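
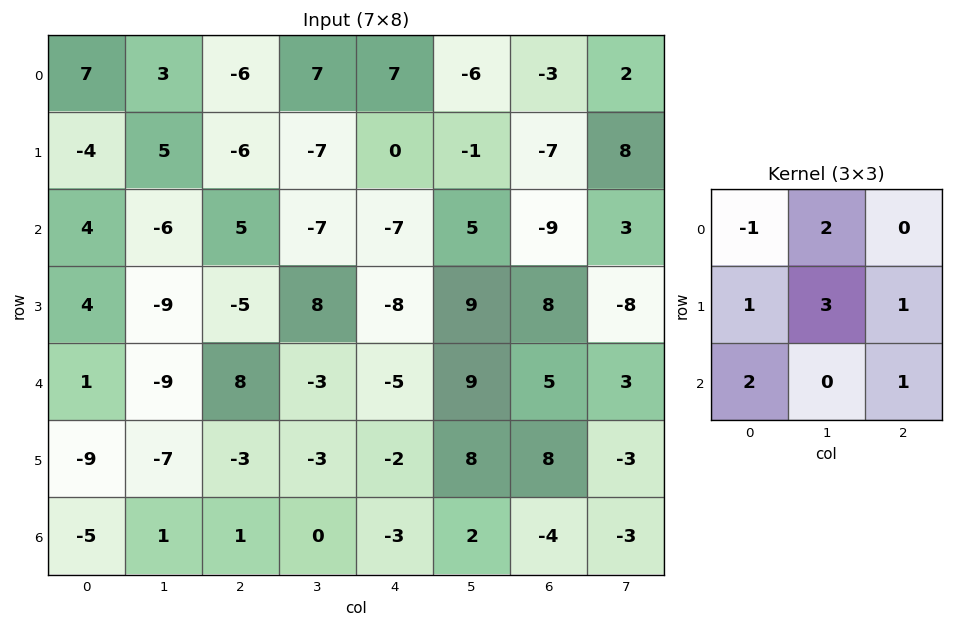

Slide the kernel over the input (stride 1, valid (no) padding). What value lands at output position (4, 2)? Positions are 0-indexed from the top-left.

-29

The receptive field on the input at this output position is [8 -3 -5 / -3 -3 -2 / 1 0 -3]. Elementwise product with the kernel and sum: 8·-1 + -3·2 + -3·1 + -3·3 + -2·1 + 1·2 + -3·1.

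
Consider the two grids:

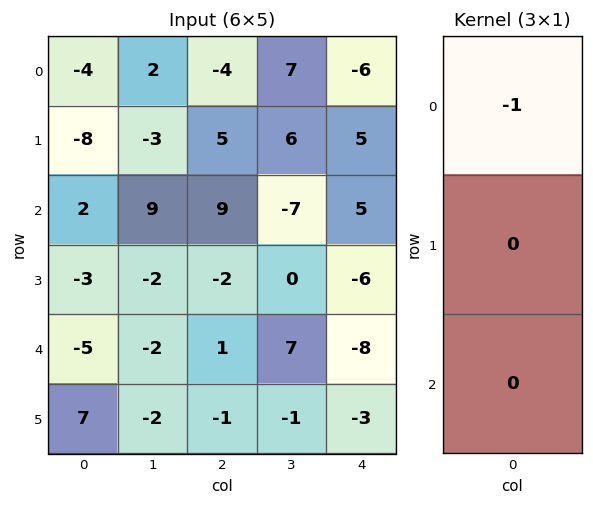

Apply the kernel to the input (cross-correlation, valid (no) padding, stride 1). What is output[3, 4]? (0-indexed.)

6

The receptive field on the input at this output position is [-6 / -8 / -3]. Elementwise product with the kernel and sum: -6·-1.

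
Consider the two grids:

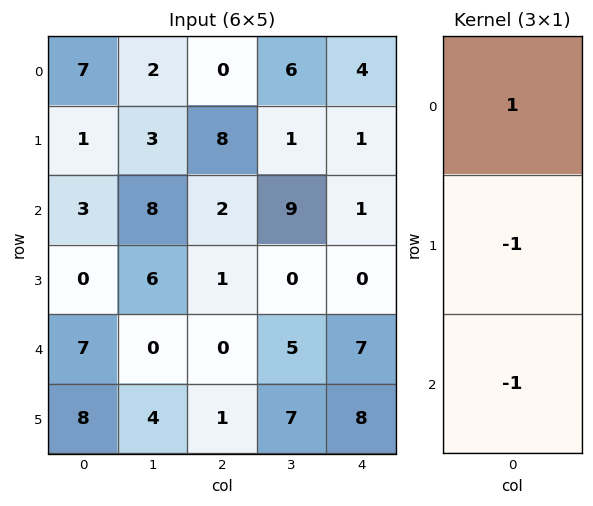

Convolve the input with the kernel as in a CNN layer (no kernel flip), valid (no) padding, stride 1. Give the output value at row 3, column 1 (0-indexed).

2

The receptive field on the input at this output position is [6 / 0 / 4]. Elementwise product with the kernel and sum: 6·1 + 0·-1 + 4·-1.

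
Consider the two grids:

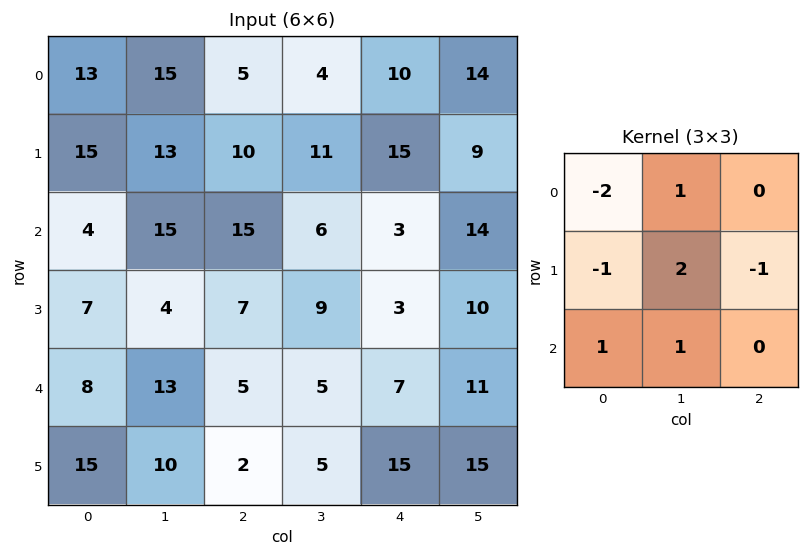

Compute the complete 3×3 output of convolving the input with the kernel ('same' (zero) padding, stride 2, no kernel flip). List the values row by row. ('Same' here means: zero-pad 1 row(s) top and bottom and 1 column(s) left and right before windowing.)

26 14 28
15 4 -9
25 3 3

Output[0,0]: The receptive field on the zero-padded input at this output position is [0 0 0 / 0 13 15 / 0 15 13]. Elementwise product with the kernel and sum: 0·-2 + 0·1 + 0·-1 + 13·2 + 15·-1 + 0·1 + 15·1.
Output[0,1]: The receptive field on the zero-padded input at this output position is [0 0 0 / 15 5 4 / 13 10 11]. Elementwise product with the kernel and sum: 0·-2 + 0·1 + 15·-1 + 5·2 + 4·-1 + 13·1 + 10·1.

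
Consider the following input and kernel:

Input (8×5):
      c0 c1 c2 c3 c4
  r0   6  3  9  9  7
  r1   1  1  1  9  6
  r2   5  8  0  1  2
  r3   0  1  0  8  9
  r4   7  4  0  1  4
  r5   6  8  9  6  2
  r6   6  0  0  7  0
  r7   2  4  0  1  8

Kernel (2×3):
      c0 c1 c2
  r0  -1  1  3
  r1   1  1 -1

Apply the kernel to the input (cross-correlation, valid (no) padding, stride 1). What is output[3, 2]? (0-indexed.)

The receptive field on the input at this output position is [0 8 9 / 0 1 4]. Elementwise product with the kernel and sum: 0·-1 + 8·1 + 9·3 + 0·1 + 1·1 + 4·-1.

32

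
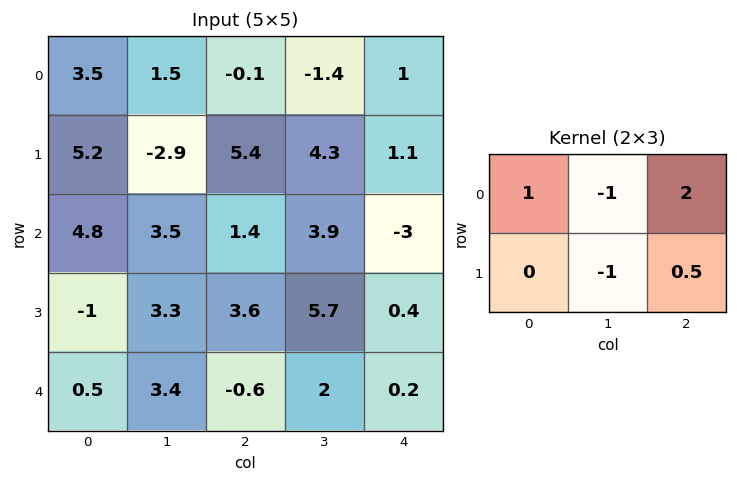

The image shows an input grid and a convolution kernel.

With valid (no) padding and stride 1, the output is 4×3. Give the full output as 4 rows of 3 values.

Output[0,0]: The receptive field on the input at this output position is [3.5 1.5 -0.1 / 5.2 -2.9 5.4]. Elementwise product with the kernel and sum: 3.5·1 + 1.5·-1 + -0.1·2 + -2.9·-1 + 5.4·0.5.
Output[0,1]: The receptive field on the input at this output position is [1.5 -0.1 -1.4 / -2.9 5.4 4.3]. Elementwise product with the kernel and sum: 1.5·1 + -0.1·-1 + -1.4·2 + 5.4·-1 + 4.3·0.5.

7.4 -4.45 -0.45
16.1 0.85 -2.1
2.6 9.15 -14
-0.8 12.7 -3.2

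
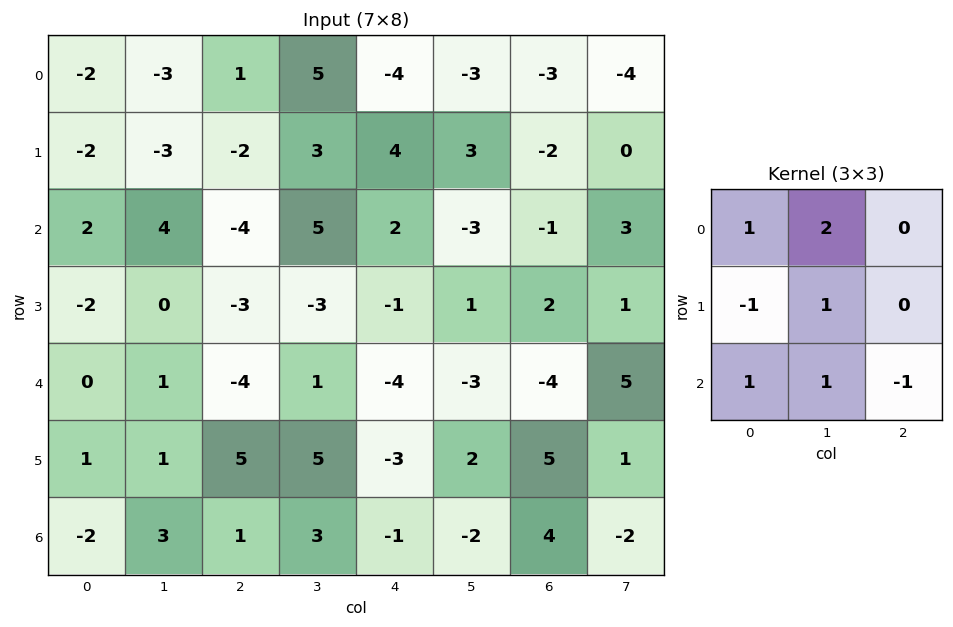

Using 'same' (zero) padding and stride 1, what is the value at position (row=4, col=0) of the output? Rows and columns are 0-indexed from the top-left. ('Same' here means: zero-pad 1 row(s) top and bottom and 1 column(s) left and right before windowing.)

-4

The receptive field on the zero-padded input at this output position is [0 -2 0 / 0 0 1 / 0 1 1]. Elementwise product with the kernel and sum: 0·1 + -2·2 + 0·-1 + 0·1 + 0·1 + 1·1 + 1·-1.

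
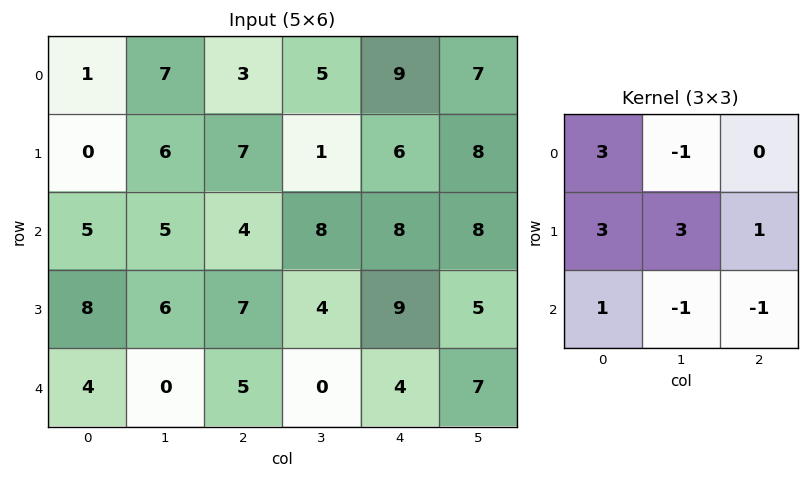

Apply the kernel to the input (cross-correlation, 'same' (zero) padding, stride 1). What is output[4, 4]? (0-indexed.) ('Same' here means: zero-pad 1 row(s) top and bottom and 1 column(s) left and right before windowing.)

22

The receptive field on the zero-padded input at this output position is [4 9 5 / 0 4 7 / 0 0 0]. Elementwise product with the kernel and sum: 4·3 + 9·-1 + 0·3 + 4·3 + 7·1 + 0·1 + 0·-1 + 0·-1.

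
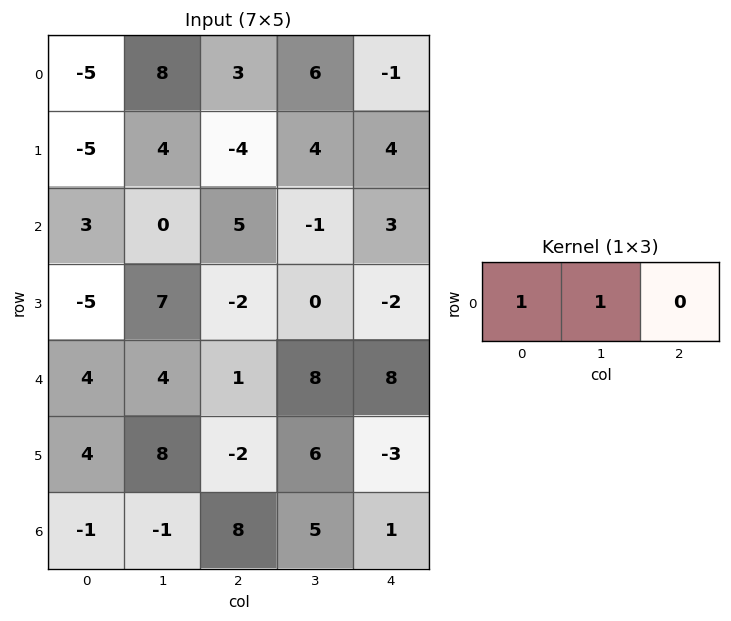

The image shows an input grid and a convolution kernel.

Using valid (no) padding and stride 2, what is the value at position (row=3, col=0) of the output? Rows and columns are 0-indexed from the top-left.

-2

The receptive field on the input at this output position is [-1 -1 8]. Elementwise product with the kernel and sum: -1·1 + -1·1.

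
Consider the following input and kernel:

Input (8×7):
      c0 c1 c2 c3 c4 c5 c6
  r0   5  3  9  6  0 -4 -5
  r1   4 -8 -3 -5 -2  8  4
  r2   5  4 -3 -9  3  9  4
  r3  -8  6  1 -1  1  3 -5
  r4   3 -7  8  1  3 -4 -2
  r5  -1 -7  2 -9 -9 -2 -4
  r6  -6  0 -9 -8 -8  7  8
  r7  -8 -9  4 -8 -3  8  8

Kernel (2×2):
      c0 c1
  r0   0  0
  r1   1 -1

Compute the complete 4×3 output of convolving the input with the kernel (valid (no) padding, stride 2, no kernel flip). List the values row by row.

12 2 -10
-14 2 -2
6 11 -7
1 12 -11

Output[0,0]: The receptive field on the input at this output position is [5 3 / 4 -8]. Elementwise product with the kernel and sum: 4·1 + -8·-1.
Output[0,1]: The receptive field on the input at this output position is [9 6 / -3 -5]. Elementwise product with the kernel and sum: -3·1 + -5·-1.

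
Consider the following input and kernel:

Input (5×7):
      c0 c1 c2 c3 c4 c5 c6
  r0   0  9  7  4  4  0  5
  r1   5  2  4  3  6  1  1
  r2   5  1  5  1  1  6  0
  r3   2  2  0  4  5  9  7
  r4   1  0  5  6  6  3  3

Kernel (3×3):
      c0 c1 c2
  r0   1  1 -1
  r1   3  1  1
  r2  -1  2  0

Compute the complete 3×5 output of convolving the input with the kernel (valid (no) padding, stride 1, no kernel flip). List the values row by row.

20 34 25 25 30
26 10 26 24 28
8 25 21 28 38

Output[0,0]: The receptive field on the input at this output position is [0 9 7 / 5 2 4 / 5 1 5]. Elementwise product with the kernel and sum: 0·1 + 9·1 + 7·-1 + 5·3 + 2·1 + 4·1 + 5·-1 + 1·2.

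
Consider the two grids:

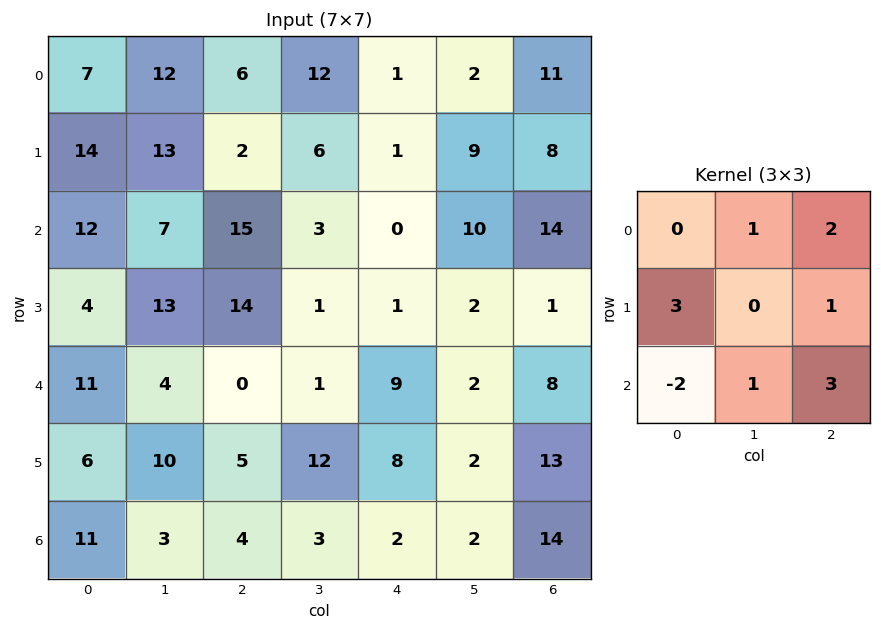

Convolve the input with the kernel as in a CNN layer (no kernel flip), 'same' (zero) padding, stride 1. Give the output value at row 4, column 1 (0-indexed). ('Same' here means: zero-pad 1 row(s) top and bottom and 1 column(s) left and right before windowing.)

The receptive field on the zero-padded input at this output position is [4 13 14 / 11 4 0 / 6 10 5]. Elementwise product with the kernel and sum: 13·1 + 14·2 + 11·3 + 0·1 + 6·-2 + 10·1 + 5·3.

87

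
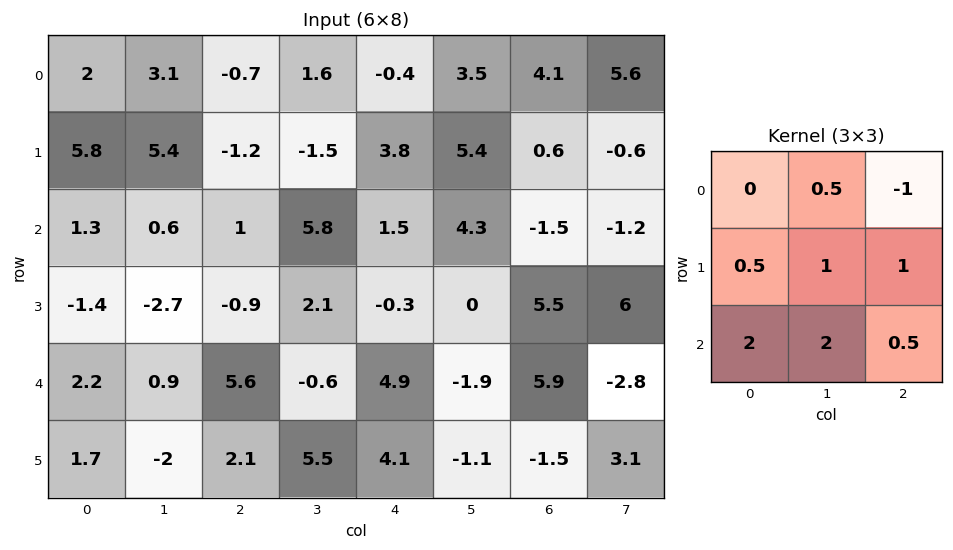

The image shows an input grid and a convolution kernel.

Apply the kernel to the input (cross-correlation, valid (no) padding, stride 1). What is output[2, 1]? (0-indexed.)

7.25

The receptive field on the input at this output position is [0.6 1 5.8 / -2.7 -0.9 2.1 / 0.9 5.6 -0.6]. Elementwise product with the kernel and sum: 1·0.5 + 5.8·-1 + -2.7·0.5 + -0.9·1 + 2.1·1 + 0.9·2 + 5.6·2 + -0.6·0.5.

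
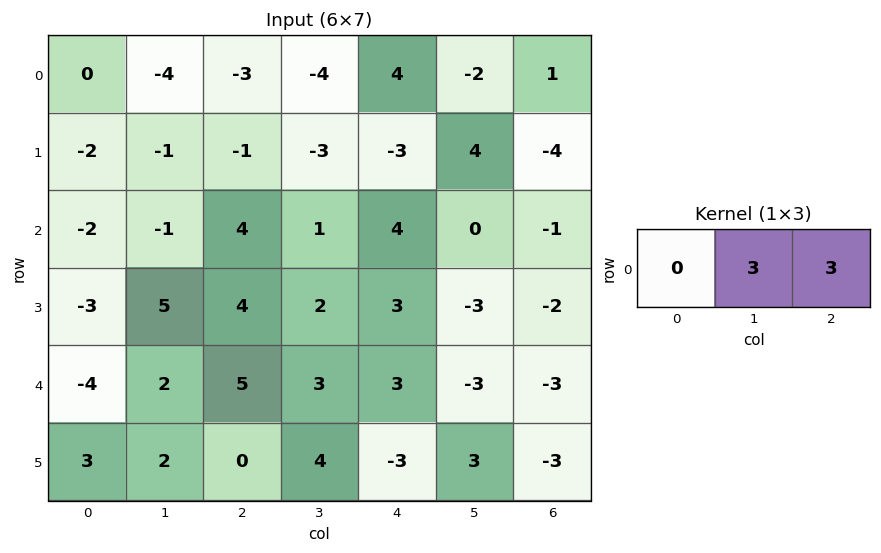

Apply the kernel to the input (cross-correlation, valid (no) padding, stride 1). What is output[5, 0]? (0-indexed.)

6

The receptive field on the input at this output position is [3 2 0]. Elementwise product with the kernel and sum: 2·3 + 0·3.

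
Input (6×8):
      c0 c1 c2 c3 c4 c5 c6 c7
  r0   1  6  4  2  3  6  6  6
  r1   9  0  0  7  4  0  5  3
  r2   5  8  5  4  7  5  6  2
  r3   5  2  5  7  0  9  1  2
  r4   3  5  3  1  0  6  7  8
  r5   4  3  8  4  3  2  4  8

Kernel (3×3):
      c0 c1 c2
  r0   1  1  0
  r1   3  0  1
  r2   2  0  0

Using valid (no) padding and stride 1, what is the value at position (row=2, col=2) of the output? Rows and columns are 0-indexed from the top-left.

30

The receptive field on the input at this output position is [5 4 7 / 5 7 0 / 3 1 0]. Elementwise product with the kernel and sum: 5·1 + 4·1 + 5·3 + 0·1 + 3·2.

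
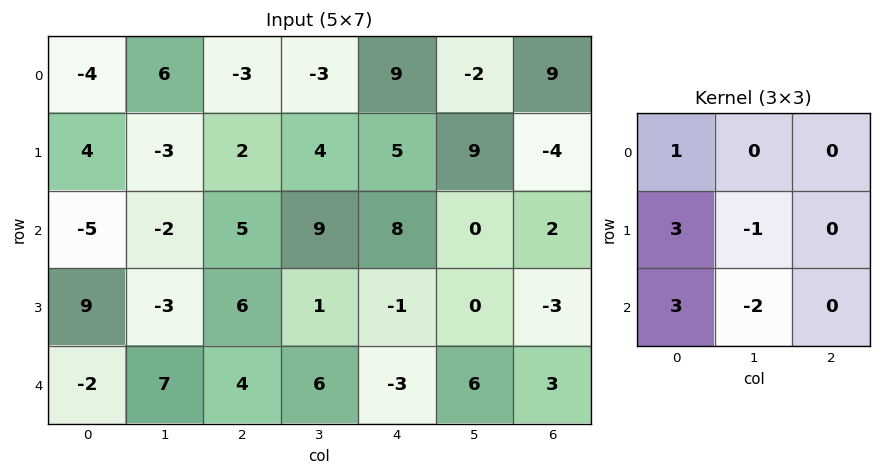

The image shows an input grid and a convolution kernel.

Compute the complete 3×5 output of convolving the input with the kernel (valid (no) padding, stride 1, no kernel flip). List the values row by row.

Output[0,0]: The receptive field on the input at this output position is [-4 6 -3 / 4 -3 2 / -5 -2 5]. Elementwise product with the kernel and sum: -4·1 + 4·3 + -3·-1 + -5·3 + -2·-2.

0 -21 -4 15 39
24 -35 24 28 26
5 -4 22 37 -16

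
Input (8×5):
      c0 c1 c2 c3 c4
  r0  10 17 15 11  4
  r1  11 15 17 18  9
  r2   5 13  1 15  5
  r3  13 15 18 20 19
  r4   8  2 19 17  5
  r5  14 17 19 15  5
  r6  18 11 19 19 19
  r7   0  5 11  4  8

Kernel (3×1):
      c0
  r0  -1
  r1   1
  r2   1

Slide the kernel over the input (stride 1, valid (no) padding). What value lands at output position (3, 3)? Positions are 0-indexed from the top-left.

12

The receptive field on the input at this output position is [20 / 17 / 15]. Elementwise product with the kernel and sum: 20·-1 + 17·1 + 15·1.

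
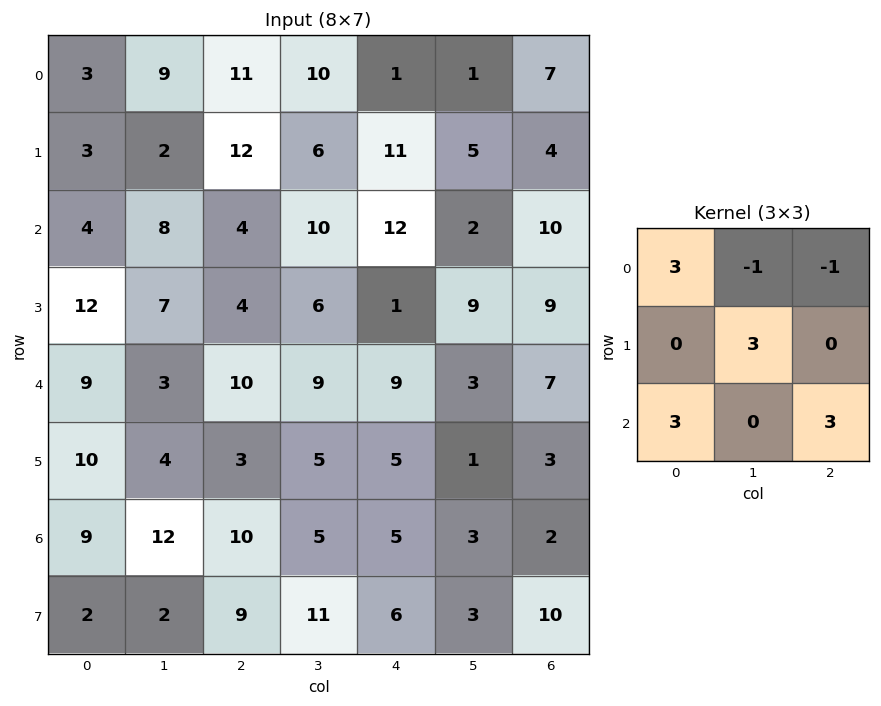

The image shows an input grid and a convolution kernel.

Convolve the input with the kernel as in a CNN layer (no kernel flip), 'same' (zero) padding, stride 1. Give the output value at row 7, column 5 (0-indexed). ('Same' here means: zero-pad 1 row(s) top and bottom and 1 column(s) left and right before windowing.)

19

The receptive field on the zero-padded input at this output position is [5 3 2 / 6 3 10 / 0 0 0]. Elementwise product with the kernel and sum: 5·3 + 3·-1 + 2·-1 + 3·3 + 0·3 + 0·3.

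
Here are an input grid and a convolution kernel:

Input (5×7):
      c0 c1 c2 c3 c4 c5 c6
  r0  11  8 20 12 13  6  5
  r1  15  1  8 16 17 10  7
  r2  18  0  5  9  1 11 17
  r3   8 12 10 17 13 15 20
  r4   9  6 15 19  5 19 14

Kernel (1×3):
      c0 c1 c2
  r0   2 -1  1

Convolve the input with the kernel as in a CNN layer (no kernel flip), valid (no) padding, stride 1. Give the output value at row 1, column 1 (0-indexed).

The receptive field on the input at this output position is [1 8 16]. Elementwise product with the kernel and sum: 1·2 + 8·-1 + 16·1.

10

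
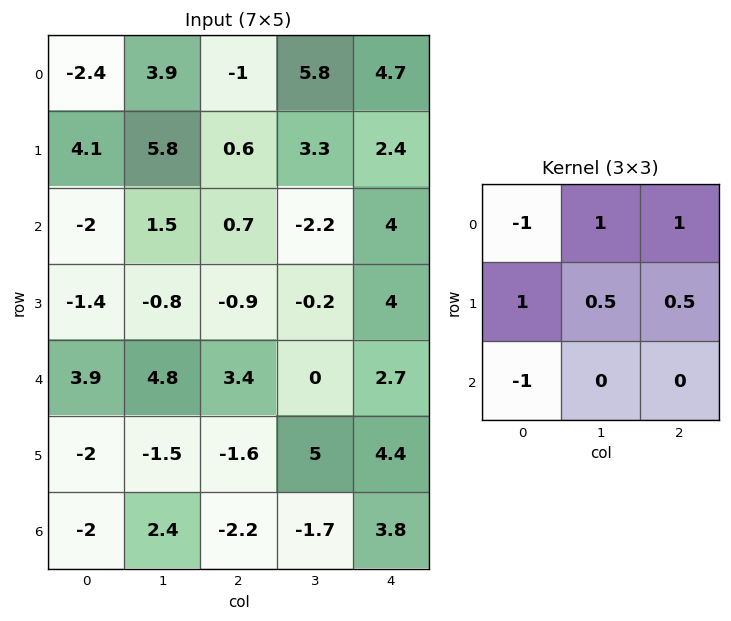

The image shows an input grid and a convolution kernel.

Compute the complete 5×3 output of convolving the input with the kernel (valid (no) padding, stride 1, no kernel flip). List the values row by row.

Output[0,0]: The receptive field on the input at this output position is [-2.4 3.9 -1 / 4.1 5.8 0.6 / -2 1.5 0.7]. Elementwise product with the kernel and sum: -2.4·-1 + 3.9·1 + -1·1 + 4.1·1 + 5.8·0.5 + 0.6·0.5 + -2·-1.
Output[0,1]: The receptive field on the input at this output position is [3.9 -1 5.8 / 5.8 0.6 3.3 / 1.5 0.7 -2.2]. Elementwise product with the kernel and sum: 3.9·-1 + -1·1 + 5.8·1 + 5.8·1 + 0.6·0.5 + 3.3·0.5 + 1.5·-1.

14.6 7.15 14.25
2.8 -0.35 7.6
-1.95 -9.15 -1.3
9.7 7.7 11.05
2.75 -3.6 4.6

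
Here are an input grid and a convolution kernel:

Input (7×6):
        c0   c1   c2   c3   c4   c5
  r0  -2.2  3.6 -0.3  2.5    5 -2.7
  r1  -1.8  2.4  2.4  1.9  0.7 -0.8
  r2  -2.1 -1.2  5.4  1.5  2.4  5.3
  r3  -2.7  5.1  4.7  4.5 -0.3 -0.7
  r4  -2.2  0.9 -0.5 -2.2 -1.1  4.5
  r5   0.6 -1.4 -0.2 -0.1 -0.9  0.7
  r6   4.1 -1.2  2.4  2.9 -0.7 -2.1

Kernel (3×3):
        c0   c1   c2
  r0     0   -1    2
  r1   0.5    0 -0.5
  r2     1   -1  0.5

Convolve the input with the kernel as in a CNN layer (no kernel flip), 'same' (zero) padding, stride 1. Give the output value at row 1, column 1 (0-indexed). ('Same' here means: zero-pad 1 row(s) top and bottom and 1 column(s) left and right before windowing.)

-4.5

The receptive field on the zero-padded input at this output position is [-2.2 3.6 -0.3 / -1.8 2.4 2.4 / -2.1 -1.2 5.4]. Elementwise product with the kernel and sum: 3.6·-1 + -0.3·2 + -1.8·0.5 + 2.4·-0.5 + -2.1·1 + -1.2·-1 + 5.4·0.5.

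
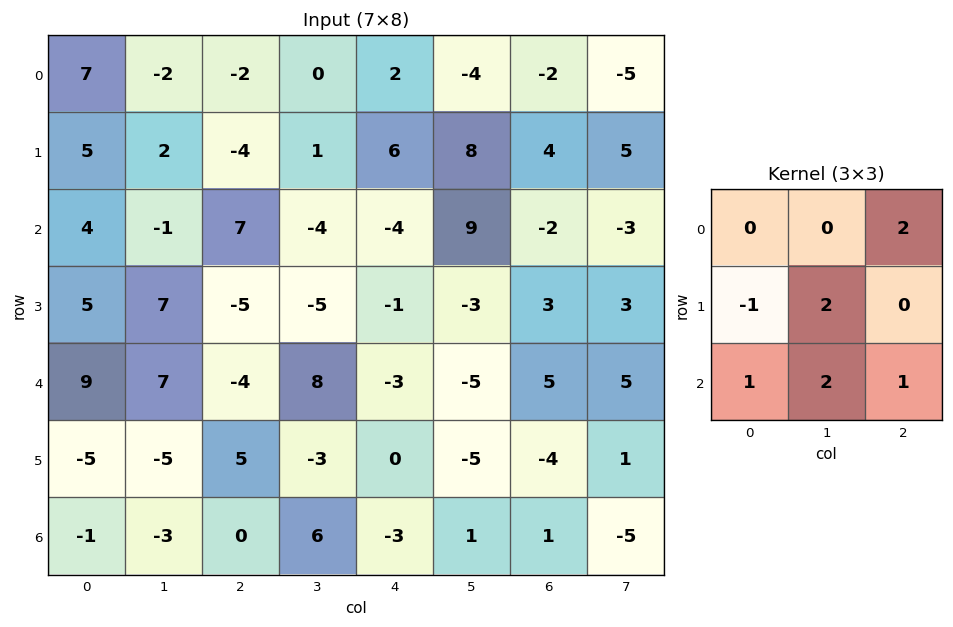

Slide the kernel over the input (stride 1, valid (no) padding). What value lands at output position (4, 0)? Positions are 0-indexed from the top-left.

-20

The receptive field on the input at this output position is [9 7 -4 / -5 -5 5 / -1 -3 0]. Elementwise product with the kernel and sum: -4·2 + -5·-1 + -5·2 + -1·1 + -3·2 + 0·1.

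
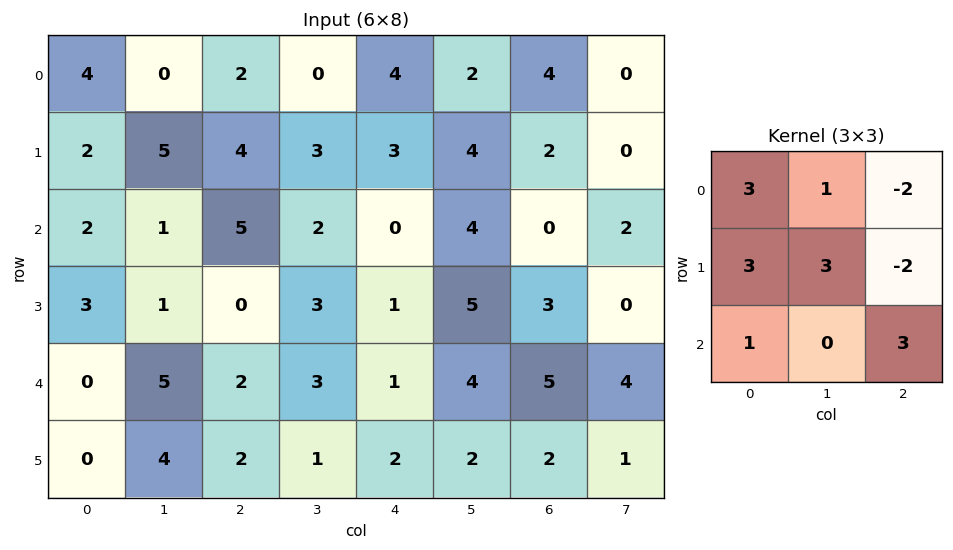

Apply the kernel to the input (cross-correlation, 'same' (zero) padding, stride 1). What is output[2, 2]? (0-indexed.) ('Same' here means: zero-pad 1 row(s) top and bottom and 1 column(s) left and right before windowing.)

37

The receptive field on the zero-padded input at this output position is [5 4 3 / 1 5 2 / 1 0 3]. Elementwise product with the kernel and sum: 5·3 + 4·1 + 3·-2 + 1·3 + 5·3 + 2·-2 + 1·1 + 3·3.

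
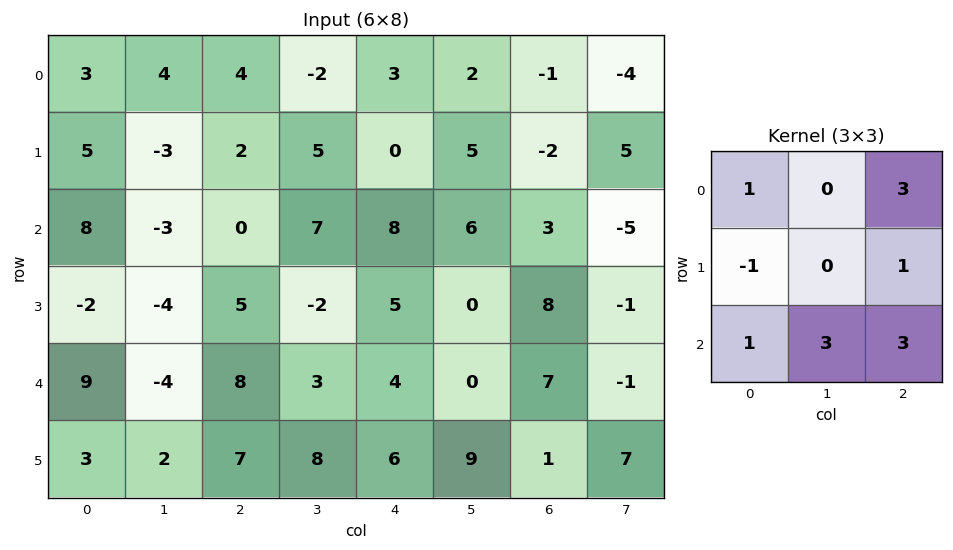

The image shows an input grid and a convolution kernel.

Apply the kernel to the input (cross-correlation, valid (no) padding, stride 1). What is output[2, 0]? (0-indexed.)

36

The receptive field on the input at this output position is [8 -3 0 / -2 -4 5 / 9 -4 8]. Elementwise product with the kernel and sum: 8·1 + 0·3 + -2·-1 + 5·1 + 9·1 + -4·3 + 8·3.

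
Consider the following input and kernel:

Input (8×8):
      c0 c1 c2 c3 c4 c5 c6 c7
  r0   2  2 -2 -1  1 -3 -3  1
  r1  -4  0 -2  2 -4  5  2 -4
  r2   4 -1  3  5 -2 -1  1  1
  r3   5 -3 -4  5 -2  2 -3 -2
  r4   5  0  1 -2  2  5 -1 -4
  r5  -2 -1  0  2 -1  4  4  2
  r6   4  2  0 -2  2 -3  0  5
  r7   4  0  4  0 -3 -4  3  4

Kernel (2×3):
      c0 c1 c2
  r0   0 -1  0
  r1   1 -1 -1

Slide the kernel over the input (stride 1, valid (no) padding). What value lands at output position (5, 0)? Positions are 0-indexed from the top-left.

The receptive field on the input at this output position is [-2 -1 0 / 4 2 0]. Elementwise product with the kernel and sum: -1·-1 + 4·1 + 2·-1 + 0·-1.

3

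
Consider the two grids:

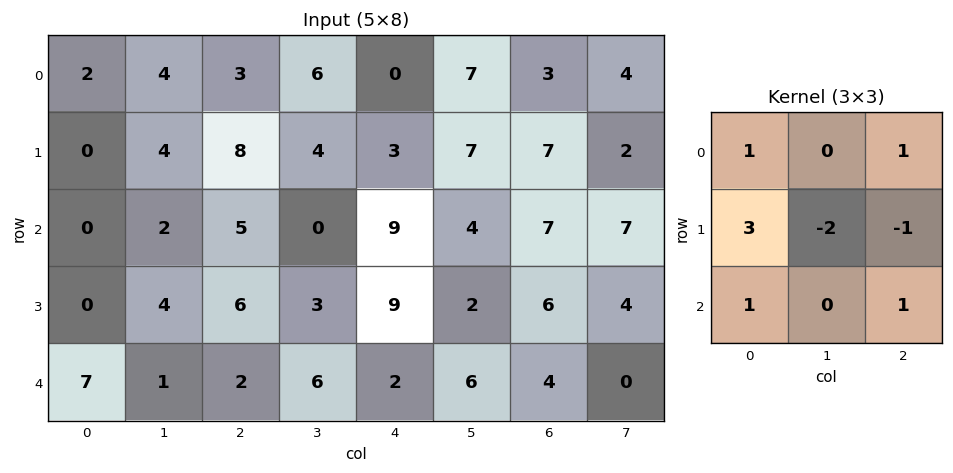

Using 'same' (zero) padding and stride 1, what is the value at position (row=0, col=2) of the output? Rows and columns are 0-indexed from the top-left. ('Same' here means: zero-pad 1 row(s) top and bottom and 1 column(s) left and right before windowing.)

The receptive field on the zero-padded input at this output position is [0 0 0 / 4 3 6 / 4 8 4]. Elementwise product with the kernel and sum: 0·1 + 0·1 + 4·3 + 3·-2 + 6·-1 + 4·1 + 4·1.

8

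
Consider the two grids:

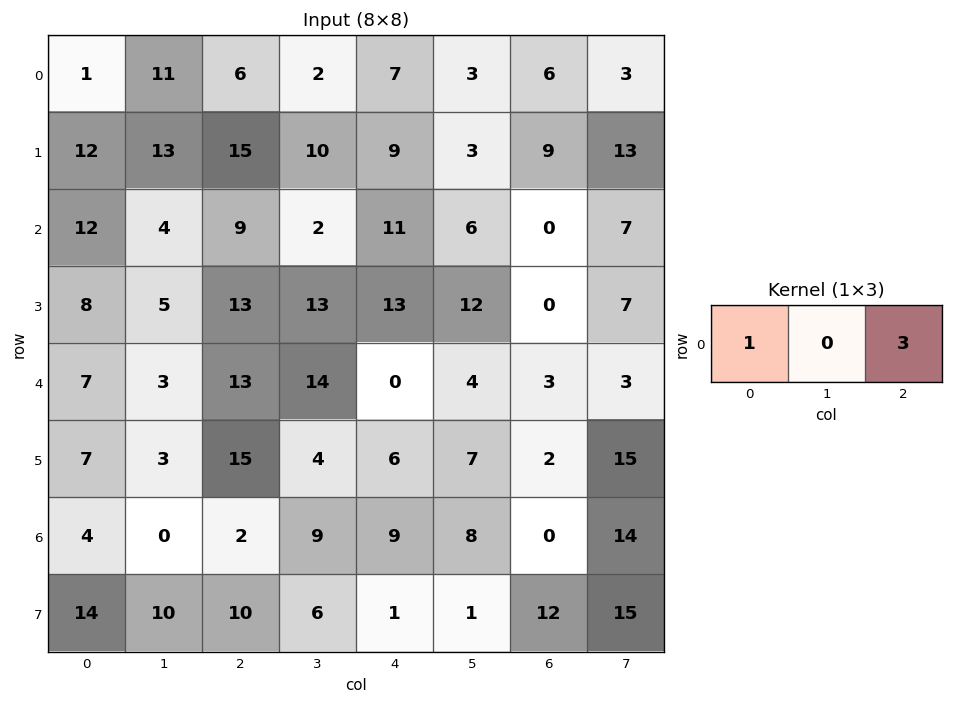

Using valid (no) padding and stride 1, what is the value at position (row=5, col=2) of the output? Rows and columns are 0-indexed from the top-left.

33

The receptive field on the input at this output position is [15 4 6]. Elementwise product with the kernel and sum: 15·1 + 6·3.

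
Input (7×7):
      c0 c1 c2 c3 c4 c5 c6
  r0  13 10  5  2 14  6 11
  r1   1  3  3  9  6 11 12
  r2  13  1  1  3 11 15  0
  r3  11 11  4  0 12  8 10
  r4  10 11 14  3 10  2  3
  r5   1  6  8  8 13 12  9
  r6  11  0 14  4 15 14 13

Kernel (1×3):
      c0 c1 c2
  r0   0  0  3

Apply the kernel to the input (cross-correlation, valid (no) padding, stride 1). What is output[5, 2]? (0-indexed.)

39

The receptive field on the input at this output position is [8 8 13]. Elementwise product with the kernel and sum: 13·3.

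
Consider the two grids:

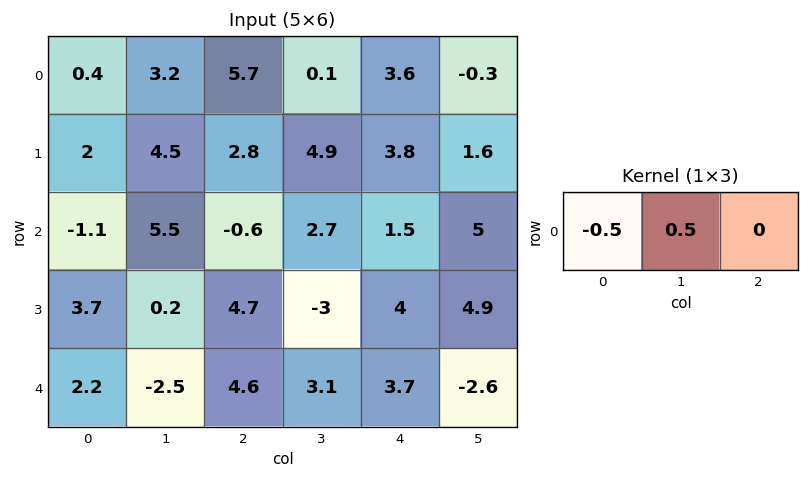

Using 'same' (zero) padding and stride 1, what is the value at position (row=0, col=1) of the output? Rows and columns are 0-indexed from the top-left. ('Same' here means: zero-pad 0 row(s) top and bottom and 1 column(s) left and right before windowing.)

The receptive field on the zero-padded input at this output position is [0.4 3.2 5.7]. Elementwise product with the kernel and sum: 0.4·-0.5 + 3.2·0.5.

1.4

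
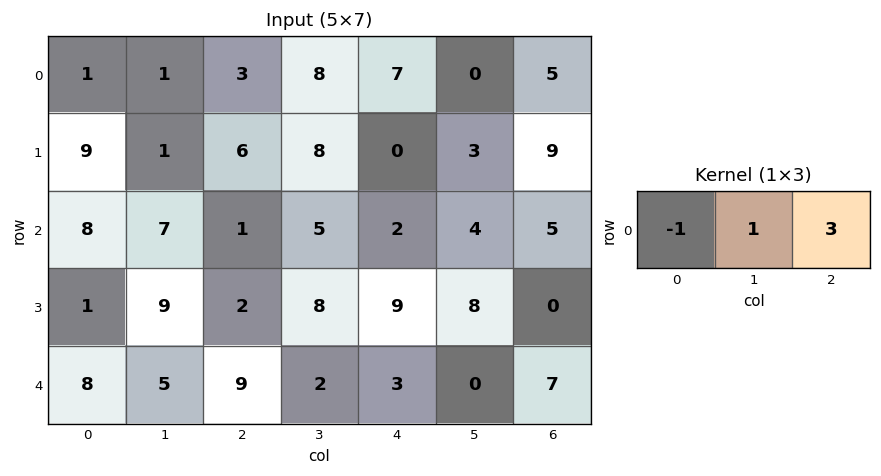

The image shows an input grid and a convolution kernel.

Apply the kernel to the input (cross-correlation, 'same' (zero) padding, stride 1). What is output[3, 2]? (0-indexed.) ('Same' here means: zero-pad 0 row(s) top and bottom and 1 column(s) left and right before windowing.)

The receptive field on the zero-padded input at this output position is [9 2 8]. Elementwise product with the kernel and sum: 9·-1 + 2·1 + 8·3.

17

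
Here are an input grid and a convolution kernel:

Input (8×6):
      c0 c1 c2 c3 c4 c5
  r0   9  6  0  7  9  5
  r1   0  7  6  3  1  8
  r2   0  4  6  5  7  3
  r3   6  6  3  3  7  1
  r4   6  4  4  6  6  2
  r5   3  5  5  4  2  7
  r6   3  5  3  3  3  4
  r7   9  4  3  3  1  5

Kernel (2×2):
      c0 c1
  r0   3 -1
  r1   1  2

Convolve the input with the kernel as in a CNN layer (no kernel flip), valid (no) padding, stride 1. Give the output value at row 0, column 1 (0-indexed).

The receptive field on the input at this output position is [6 0 / 7 6]. Elementwise product with the kernel and sum: 6·3 + 0·-1 + 7·1 + 6·2.

37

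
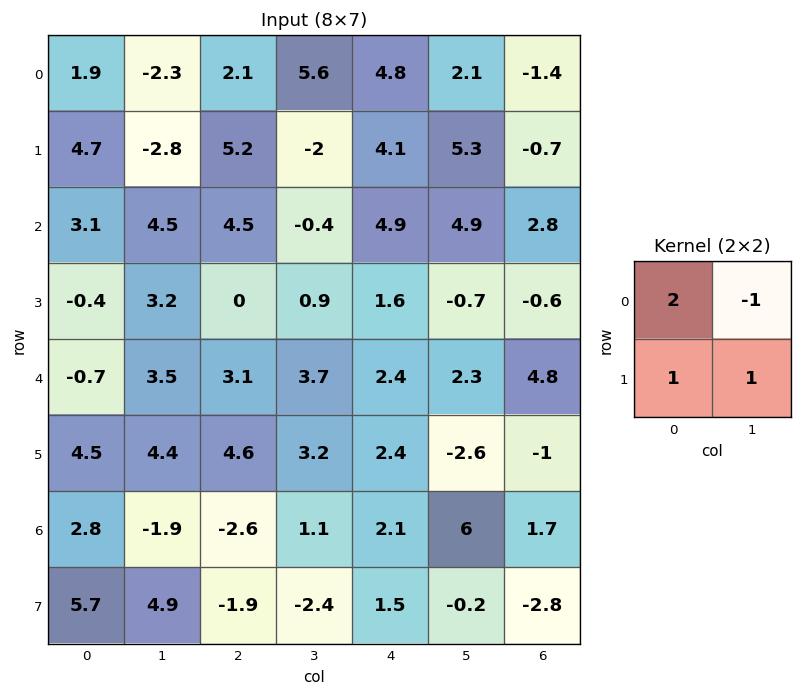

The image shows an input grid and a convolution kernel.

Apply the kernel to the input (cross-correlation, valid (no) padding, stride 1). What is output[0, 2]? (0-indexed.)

1.8

The receptive field on the input at this output position is [2.1 5.6 / 5.2 -2]. Elementwise product with the kernel and sum: 2.1·2 + 5.6·-1 + 5.2·1 + -2·1.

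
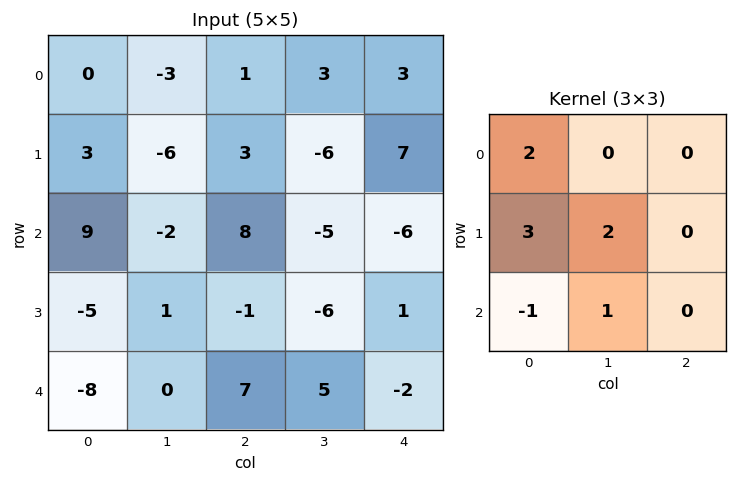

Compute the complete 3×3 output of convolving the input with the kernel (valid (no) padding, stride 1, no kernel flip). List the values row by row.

Output[0,0]: The receptive field on the input at this output position is [0 -3 1 / 3 -6 3 / 9 -2 8]. Elementwise product with the kernel and sum: 0·2 + 3·3 + -6·2 + 9·-1 + -2·1.
Output[0,1]: The receptive field on the input at this output position is [-3 1 3 / -6 3 -6 / -2 8 -5]. Elementwise product with the kernel and sum: -3·2 + -6·3 + 3·2 + -2·-1 + 8·1.

-14 -8 -14
35 -4 15
13 4 -1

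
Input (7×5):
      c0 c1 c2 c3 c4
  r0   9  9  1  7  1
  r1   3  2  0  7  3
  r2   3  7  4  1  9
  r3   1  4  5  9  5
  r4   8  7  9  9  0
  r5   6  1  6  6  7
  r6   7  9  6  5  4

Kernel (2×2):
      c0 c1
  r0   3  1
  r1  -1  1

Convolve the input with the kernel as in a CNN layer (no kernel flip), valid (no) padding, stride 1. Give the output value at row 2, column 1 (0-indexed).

26

The receptive field on the input at this output position is [7 4 / 4 5]. Elementwise product with the kernel and sum: 7·3 + 4·1 + 4·-1 + 5·1.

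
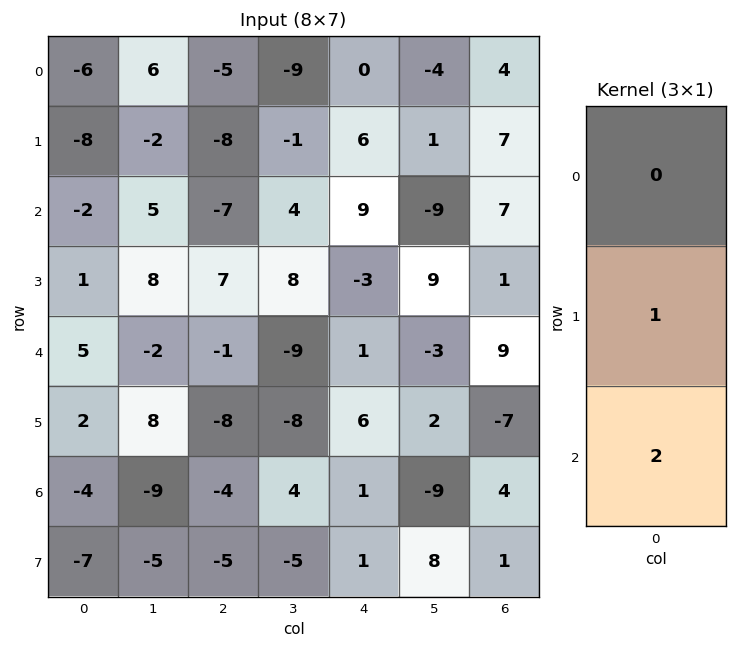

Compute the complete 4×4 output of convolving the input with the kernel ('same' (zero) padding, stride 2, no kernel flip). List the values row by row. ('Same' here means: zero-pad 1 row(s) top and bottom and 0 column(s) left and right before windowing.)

Output[0,0]: The receptive field on the zero-padded input at this output position is [0 / -6 / -8]. Elementwise product with the kernel and sum: -6·1 + -8·2.
Output[0,1]: The receptive field on the zero-padded input at this output position is [0 / -5 / -8]. Elementwise product with the kernel and sum: -5·1 + -8·2.

-22 -21 12 18
0 7 3 9
9 -17 13 -5
-18 -14 3 6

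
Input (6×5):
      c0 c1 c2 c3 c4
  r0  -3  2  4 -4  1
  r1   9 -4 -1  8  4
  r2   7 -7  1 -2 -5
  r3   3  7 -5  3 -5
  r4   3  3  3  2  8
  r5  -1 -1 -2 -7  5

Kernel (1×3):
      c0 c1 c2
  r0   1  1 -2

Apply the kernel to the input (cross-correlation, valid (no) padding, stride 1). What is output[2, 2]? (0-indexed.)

The receptive field on the input at this output position is [1 -2 -5]. Elementwise product with the kernel and sum: 1·1 + -2·1 + -5·-2.

9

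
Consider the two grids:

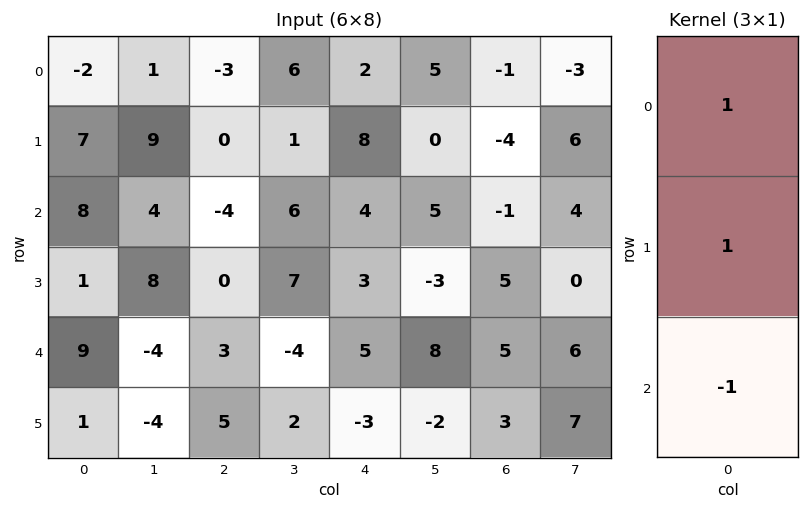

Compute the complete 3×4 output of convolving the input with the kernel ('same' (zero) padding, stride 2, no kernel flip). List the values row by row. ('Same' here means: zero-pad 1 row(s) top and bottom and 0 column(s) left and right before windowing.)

-9 -3 -6 3
14 -4 9 -10
9 -2 11 7

Output[0,0]: The receptive field on the zero-padded input at this output position is [0 / -2 / 7]. Elementwise product with the kernel and sum: 0·1 + -2·1 + 7·-1.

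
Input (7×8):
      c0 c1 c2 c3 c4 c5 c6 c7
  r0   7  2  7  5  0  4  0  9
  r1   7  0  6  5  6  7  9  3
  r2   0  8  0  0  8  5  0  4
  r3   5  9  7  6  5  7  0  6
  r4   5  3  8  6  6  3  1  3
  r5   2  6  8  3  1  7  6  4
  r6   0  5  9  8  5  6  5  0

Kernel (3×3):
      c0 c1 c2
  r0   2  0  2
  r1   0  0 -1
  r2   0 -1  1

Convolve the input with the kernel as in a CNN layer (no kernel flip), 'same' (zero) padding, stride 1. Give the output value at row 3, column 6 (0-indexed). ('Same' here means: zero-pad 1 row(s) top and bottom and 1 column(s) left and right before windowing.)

14

The receptive field on the zero-padded input at this output position is [5 0 4 / 7 0 6 / 3 1 3]. Elementwise product with the kernel and sum: 5·2 + 4·2 + 6·-1 + 1·-1 + 3·1.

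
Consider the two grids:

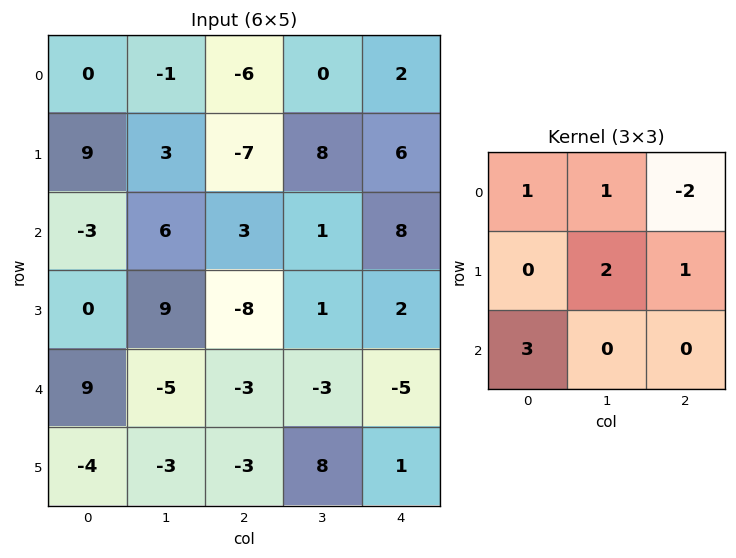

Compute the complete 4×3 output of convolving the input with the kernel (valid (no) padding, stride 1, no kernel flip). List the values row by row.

1 5 21
41 14 -25
34 -23 -17
0 -19 -31

Output[0,0]: The receptive field on the input at this output position is [0 -1 -6 / 9 3 -7 / -3 6 3]. Elementwise product with the kernel and sum: 0·1 + -1·1 + -6·-2 + 3·2 + -7·1 + -3·3.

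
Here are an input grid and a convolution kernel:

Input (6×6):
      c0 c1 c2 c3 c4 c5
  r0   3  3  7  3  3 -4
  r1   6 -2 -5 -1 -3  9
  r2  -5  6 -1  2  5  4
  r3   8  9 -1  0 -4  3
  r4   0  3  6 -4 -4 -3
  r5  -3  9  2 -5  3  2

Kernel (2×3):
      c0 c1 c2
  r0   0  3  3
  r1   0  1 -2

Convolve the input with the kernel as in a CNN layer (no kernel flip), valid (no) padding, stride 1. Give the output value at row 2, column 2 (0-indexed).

29

The receptive field on the input at this output position is [-1 2 5 / -1 0 -4]. Elementwise product with the kernel and sum: 2·3 + 5·3 + 0·1 + -4·-2.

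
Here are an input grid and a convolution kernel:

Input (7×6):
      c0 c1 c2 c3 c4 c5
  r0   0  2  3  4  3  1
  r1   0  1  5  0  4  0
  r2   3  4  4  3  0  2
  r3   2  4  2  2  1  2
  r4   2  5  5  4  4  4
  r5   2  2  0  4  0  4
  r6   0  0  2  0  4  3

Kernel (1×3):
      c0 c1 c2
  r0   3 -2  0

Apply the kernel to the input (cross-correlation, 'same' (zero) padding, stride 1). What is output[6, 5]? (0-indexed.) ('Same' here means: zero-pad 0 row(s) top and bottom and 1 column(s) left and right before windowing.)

The receptive field on the zero-padded input at this output position is [4 3 0]. Elementwise product with the kernel and sum: 4·3 + 3·-2.

6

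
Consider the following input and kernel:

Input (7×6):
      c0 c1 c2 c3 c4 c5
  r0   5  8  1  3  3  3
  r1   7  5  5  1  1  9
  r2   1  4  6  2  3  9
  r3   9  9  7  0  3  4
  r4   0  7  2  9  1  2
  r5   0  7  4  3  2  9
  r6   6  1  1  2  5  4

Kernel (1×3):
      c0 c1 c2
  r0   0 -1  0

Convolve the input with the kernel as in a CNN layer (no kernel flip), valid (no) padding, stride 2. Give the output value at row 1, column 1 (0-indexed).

-2

The receptive field on the input at this output position is [6 2 3]. Elementwise product with the kernel and sum: 2·-1.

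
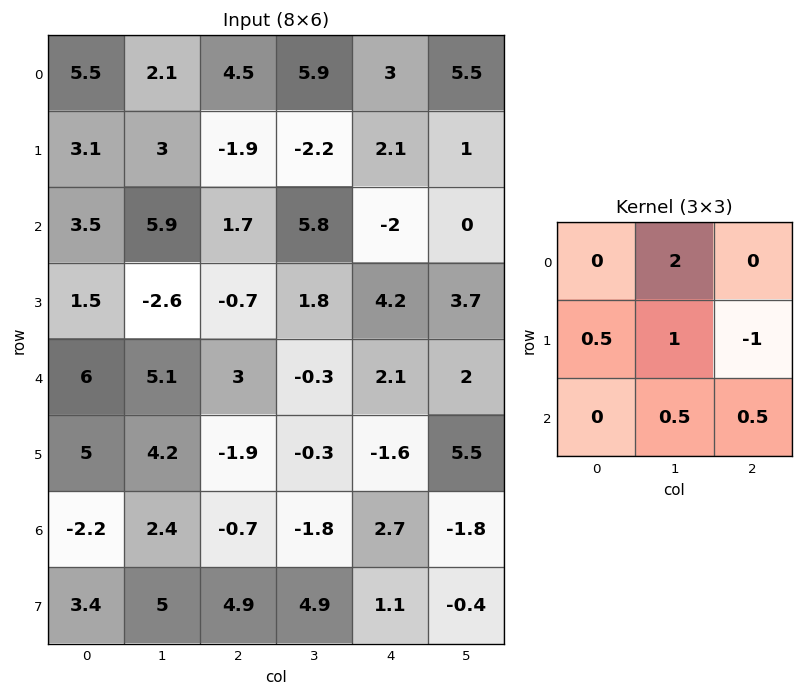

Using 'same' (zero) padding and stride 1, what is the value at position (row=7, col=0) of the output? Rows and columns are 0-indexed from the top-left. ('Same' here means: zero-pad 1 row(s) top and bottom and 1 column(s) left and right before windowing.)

-6

The receptive field on the zero-padded input at this output position is [0 -2.2 2.4 / 0 3.4 5 / 0 0 0]. Elementwise product with the kernel and sum: -2.2·2 + 0·0.5 + 3.4·1 + 5·-1 + 0·0.5 + 0·0.5.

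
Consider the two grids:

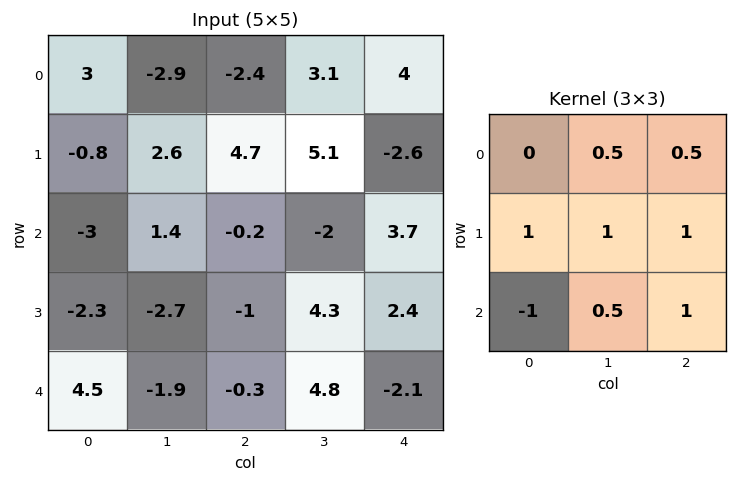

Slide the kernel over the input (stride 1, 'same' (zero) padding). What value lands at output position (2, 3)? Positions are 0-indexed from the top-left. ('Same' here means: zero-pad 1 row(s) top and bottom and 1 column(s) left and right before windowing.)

8.3

The receptive field on the zero-padded input at this output position is [4.7 5.1 -2.6 / -0.2 -2 3.7 / -1 4.3 2.4]. Elementwise product with the kernel and sum: 5.1·0.5 + -2.6·0.5 + -0.2·1 + -2·1 + 3.7·1 + -1·-1 + 4.3·0.5 + 2.4·1.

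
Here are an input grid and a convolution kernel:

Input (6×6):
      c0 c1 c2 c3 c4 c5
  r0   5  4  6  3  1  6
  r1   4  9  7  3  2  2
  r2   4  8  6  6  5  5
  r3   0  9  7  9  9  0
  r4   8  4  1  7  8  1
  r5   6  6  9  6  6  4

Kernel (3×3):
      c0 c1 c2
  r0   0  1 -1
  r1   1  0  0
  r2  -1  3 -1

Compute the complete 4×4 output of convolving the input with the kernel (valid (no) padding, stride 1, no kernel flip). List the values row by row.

16 16 16 2
26 15 18 24
5 1 20 25
13 17 4 24

Output[0,0]: The receptive field on the input at this output position is [5 4 6 / 4 9 7 / 4 8 6]. Elementwise product with the kernel and sum: 4·1 + 6·-1 + 4·1 + 4·-1 + 8·3 + 6·-1.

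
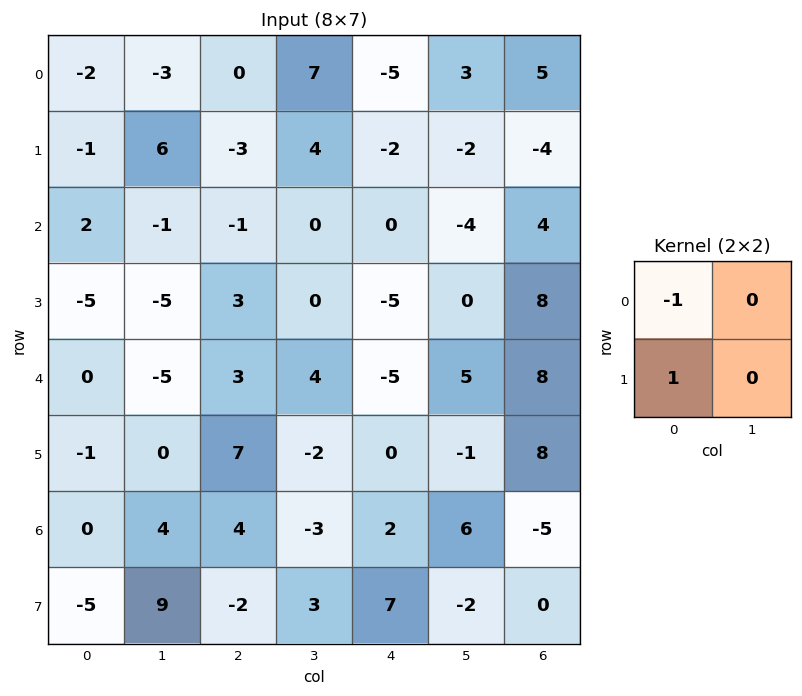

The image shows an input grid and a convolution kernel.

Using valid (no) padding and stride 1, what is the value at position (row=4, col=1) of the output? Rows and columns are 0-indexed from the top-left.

5

The receptive field on the input at this output position is [-5 3 / 0 7]. Elementwise product with the kernel and sum: -5·-1 + 0·1.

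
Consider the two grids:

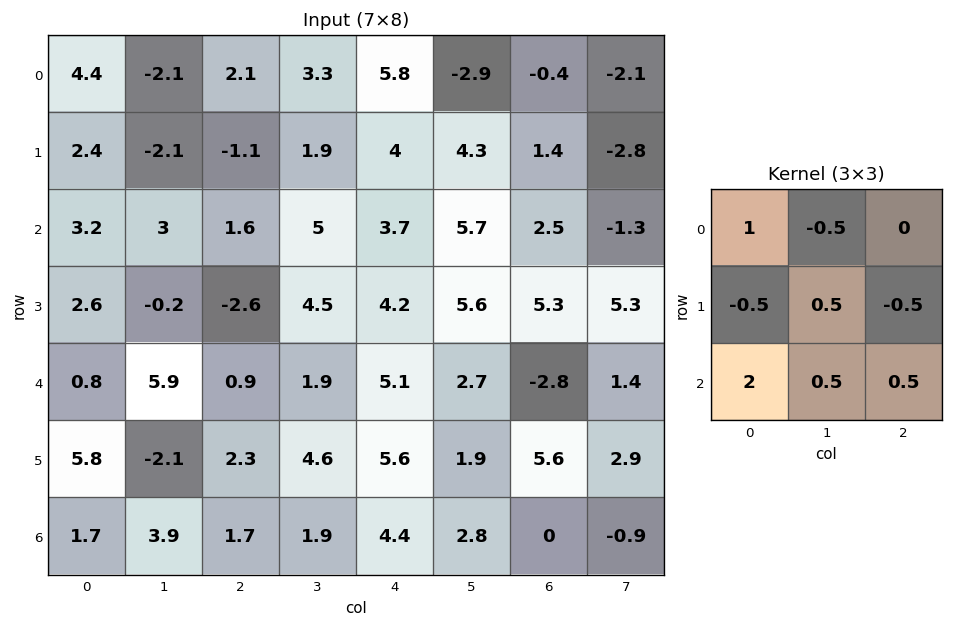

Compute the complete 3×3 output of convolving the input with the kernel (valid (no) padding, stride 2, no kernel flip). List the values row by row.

12.45 7.5 18.2
6.6 5.85 9.05
-1.05 4.85 9.3

Output[0,0]: The receptive field on the input at this output position is [4.4 -2.1 2.1 / 2.4 -2.1 -1.1 / 3.2 3 1.6]. Elementwise product with the kernel and sum: 4.4·1 + -2.1·-0.5 + 2.4·-0.5 + -2.1·0.5 + -1.1·-0.5 + 3.2·2 + 3·0.5 + 1.6·0.5.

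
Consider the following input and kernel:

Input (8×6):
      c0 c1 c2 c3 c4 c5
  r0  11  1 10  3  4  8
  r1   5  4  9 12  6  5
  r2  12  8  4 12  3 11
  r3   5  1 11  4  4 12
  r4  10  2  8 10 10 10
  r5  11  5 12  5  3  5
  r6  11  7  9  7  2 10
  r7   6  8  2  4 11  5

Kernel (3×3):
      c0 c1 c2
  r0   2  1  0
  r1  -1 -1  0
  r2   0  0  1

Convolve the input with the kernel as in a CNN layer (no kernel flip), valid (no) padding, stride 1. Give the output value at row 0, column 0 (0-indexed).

The receptive field on the input at this output position is [11 1 10 / 5 4 9 / 12 8 4]. Elementwise product with the kernel and sum: 11·2 + 1·1 + 5·-1 + 4·-1 + 4·1.

18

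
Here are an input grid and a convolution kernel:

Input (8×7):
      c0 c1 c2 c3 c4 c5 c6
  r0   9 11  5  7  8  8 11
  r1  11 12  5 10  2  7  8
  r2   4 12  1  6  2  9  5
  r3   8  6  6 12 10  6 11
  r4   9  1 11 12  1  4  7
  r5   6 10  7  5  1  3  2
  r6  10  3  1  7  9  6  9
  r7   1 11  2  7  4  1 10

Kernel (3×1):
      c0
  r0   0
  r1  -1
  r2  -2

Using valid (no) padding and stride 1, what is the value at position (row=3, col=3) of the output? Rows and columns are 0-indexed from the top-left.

The receptive field on the input at this output position is [12 / 12 / 5]. Elementwise product with the kernel and sum: 12·-1 + 5·-2.

-22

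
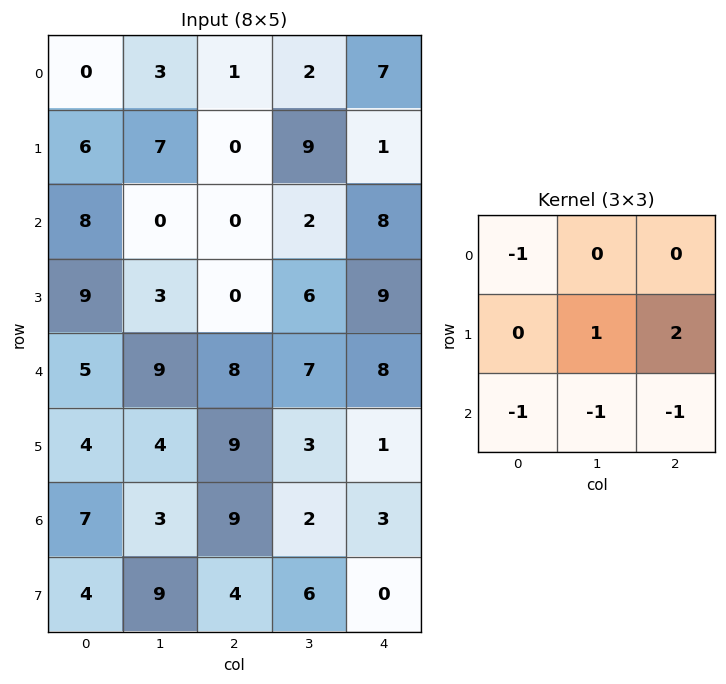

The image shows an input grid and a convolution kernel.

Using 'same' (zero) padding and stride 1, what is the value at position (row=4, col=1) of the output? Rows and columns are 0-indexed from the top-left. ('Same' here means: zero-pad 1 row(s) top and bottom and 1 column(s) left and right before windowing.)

The receptive field on the zero-padded input at this output position is [9 3 0 / 5 9 8 / 4 4 9]. Elementwise product with the kernel and sum: 9·-1 + 9·1 + 8·2 + 4·-1 + 4·-1 + 9·-1.

-1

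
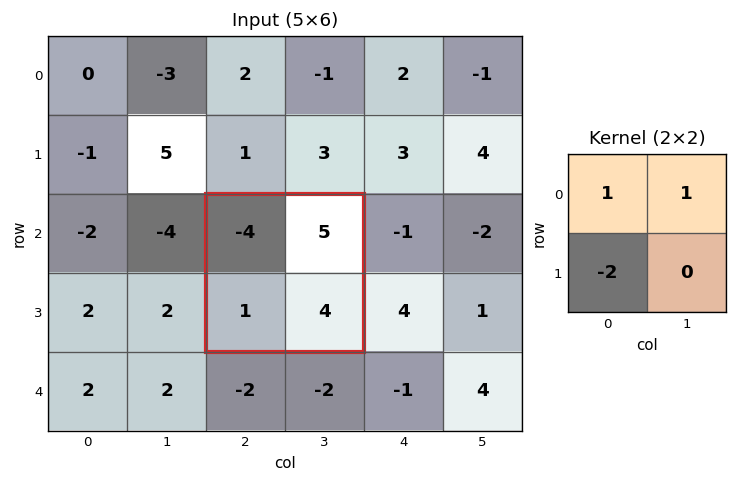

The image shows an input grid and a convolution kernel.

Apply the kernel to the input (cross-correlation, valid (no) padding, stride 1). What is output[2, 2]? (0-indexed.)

The receptive field on the input at this output position is [-4 5 / 1 4]. Elementwise product with the kernel and sum: -4·1 + 5·1 + 1·-2.

-1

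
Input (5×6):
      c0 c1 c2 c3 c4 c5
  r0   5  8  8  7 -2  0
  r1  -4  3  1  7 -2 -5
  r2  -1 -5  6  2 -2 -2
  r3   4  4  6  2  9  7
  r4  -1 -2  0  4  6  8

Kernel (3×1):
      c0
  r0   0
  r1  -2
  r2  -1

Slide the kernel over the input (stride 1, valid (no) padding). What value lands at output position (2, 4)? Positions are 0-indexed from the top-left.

-24

The receptive field on the input at this output position is [-2 / 9 / 6]. Elementwise product with the kernel and sum: 9·-2 + 6·-1.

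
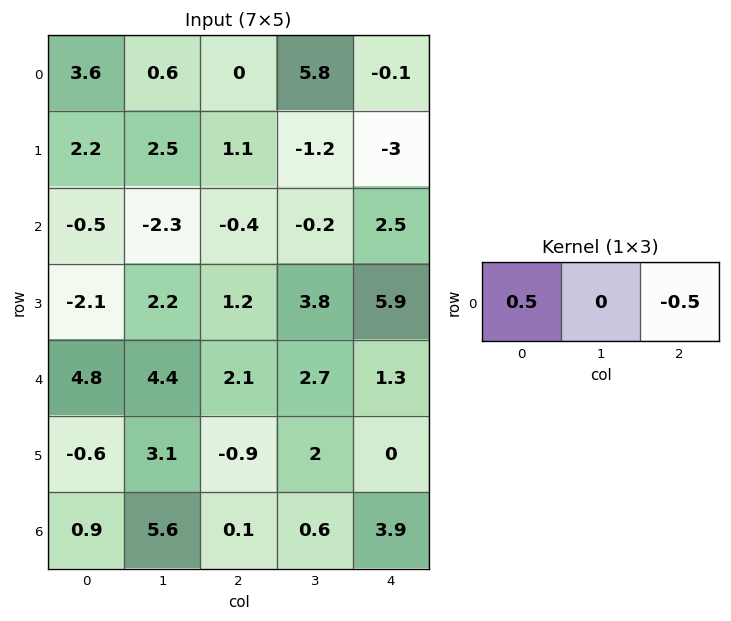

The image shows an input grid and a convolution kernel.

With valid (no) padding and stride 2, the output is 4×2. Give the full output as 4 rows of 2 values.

1.8 0.05
-0.05 -1.45
1.35 0.4
0.4 -1.9

Output[0,0]: The receptive field on the input at this output position is [3.6 0.6 0]. Elementwise product with the kernel and sum: 3.6·0.5 + 0·-0.5.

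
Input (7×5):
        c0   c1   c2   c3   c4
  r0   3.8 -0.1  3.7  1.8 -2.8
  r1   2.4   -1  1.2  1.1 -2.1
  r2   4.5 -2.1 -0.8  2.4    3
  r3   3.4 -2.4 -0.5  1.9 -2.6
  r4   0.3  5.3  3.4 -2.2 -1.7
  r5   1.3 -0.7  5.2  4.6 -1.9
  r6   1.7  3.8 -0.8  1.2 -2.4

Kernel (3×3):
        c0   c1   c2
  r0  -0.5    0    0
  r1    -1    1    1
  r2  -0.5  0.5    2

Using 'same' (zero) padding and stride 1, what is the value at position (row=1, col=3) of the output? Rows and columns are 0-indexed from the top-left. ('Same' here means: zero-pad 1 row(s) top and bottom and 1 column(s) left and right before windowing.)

3.55

The receptive field on the zero-padded input at this output position is [3.7 1.8 -2.8 / 1.2 1.1 -2.1 / -0.8 2.4 3]. Elementwise product with the kernel and sum: 3.7·-0.5 + 1.2·-1 + 1.1·1 + -2.1·1 + -0.8·-0.5 + 2.4·0.5 + 3·2.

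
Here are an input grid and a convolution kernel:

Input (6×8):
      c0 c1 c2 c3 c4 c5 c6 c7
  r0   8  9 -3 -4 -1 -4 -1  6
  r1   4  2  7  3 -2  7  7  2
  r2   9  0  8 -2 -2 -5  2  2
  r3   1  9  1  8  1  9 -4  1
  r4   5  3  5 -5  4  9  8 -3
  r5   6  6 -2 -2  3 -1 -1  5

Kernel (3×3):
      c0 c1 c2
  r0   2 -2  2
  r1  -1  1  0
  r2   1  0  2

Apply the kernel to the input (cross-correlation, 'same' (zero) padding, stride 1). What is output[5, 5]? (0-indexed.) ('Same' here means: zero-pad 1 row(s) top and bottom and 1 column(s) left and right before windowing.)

2

The receptive field on the zero-padded input at this output position is [4 9 8 / 3 -1 -1 / 0 0 0]. Elementwise product with the kernel and sum: 4·2 + 9·-2 + 8·2 + 3·-1 + -1·1 + 0·1 + 0·2.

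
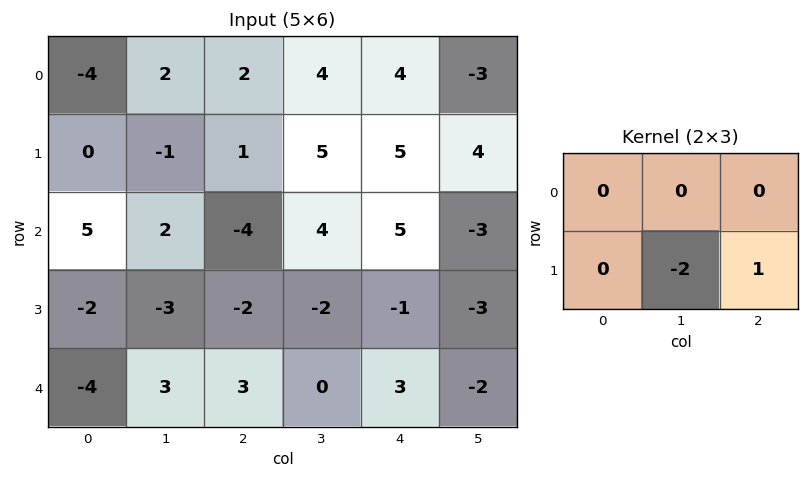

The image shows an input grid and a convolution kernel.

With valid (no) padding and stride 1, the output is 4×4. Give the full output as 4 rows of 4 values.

Output[0,0]: The receptive field on the input at this output position is [-4 2 2 / 0 -1 1]. Elementwise product with the kernel and sum: -1·-2 + 1·1.

3 3 -5 -6
-8 12 -3 -13
4 2 3 -1
-3 -6 3 -8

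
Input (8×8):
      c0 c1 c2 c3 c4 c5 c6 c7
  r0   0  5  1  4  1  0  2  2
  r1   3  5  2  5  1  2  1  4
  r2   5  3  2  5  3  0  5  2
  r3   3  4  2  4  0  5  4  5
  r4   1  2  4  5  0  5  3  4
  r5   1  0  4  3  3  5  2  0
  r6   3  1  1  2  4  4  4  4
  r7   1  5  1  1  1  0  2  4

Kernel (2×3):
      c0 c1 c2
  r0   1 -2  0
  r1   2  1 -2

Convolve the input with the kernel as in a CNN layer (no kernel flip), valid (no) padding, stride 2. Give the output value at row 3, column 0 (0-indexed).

The receptive field on the input at this output position is [3 1 1 / 1 5 1]. Elementwise product with the kernel and sum: 3·1 + 1·-2 + 1·2 + 5·1 + 1·-2.

6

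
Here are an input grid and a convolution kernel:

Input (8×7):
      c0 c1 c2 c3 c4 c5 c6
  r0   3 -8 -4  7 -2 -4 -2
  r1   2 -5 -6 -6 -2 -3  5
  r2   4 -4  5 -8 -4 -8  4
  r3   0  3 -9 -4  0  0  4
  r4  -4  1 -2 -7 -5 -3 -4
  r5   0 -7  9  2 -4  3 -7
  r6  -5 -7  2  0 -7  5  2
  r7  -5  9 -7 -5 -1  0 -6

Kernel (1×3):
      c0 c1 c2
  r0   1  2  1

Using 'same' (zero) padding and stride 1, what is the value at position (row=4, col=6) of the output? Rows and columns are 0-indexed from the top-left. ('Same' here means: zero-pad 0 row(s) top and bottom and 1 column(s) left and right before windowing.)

The receptive field on the zero-padded input at this output position is [-3 -4 0]. Elementwise product with the kernel and sum: -3·1 + -4·2 + 0·1.

-11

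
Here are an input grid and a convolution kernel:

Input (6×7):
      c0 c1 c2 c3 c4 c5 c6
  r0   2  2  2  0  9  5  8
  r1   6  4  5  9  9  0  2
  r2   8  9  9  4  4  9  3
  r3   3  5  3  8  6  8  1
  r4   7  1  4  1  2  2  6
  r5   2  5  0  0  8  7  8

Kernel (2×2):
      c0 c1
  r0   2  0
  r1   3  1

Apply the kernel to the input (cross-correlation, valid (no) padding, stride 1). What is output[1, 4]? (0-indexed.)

The receptive field on the input at this output position is [9 0 / 4 9]. Elementwise product with the kernel and sum: 9·2 + 4·3 + 9·1.

39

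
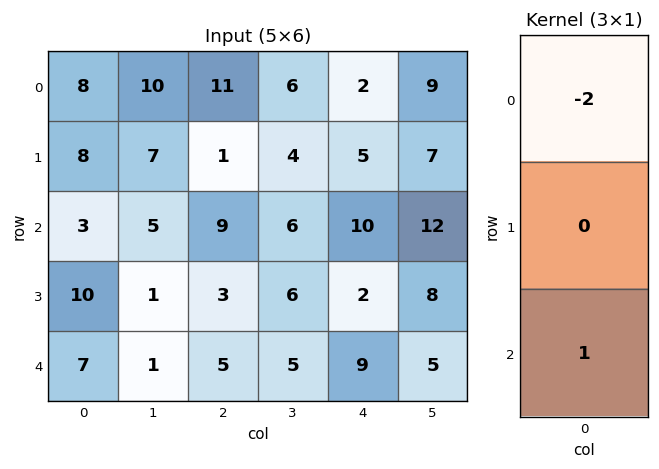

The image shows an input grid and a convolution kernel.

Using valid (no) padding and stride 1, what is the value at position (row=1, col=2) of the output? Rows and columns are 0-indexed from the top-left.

1

The receptive field on the input at this output position is [1 / 9 / 3]. Elementwise product with the kernel and sum: 1·-2 + 3·1.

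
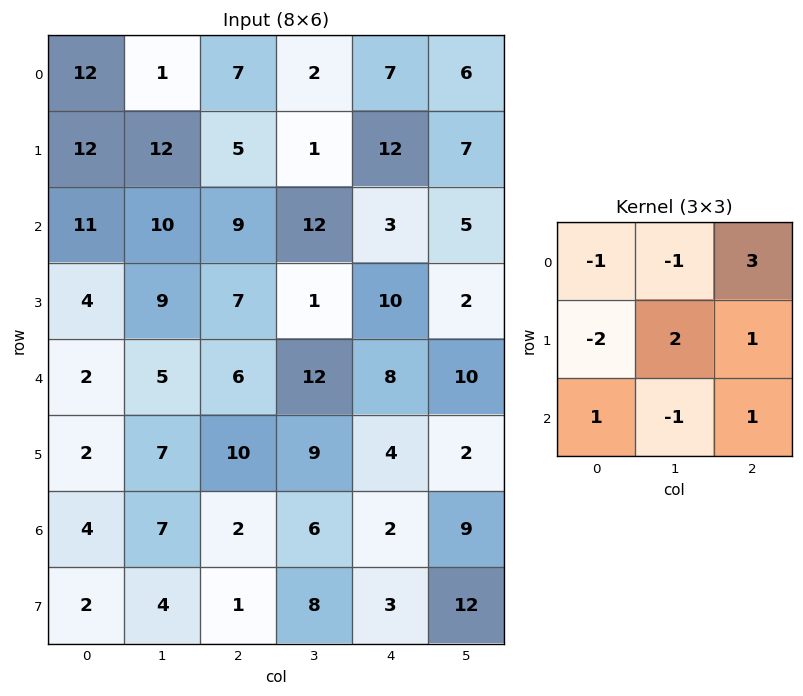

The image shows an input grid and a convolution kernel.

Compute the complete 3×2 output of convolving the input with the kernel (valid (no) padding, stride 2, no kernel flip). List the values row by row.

23 16
26 -12
30 6

Output[0,0]: The receptive field on the input at this output position is [12 1 7 / 12 12 5 / 11 10 9]. Elementwise product with the kernel and sum: 12·-1 + 1·-1 + 7·3 + 12·-2 + 12·2 + 5·1 + 11·1 + 10·-1 + 9·1.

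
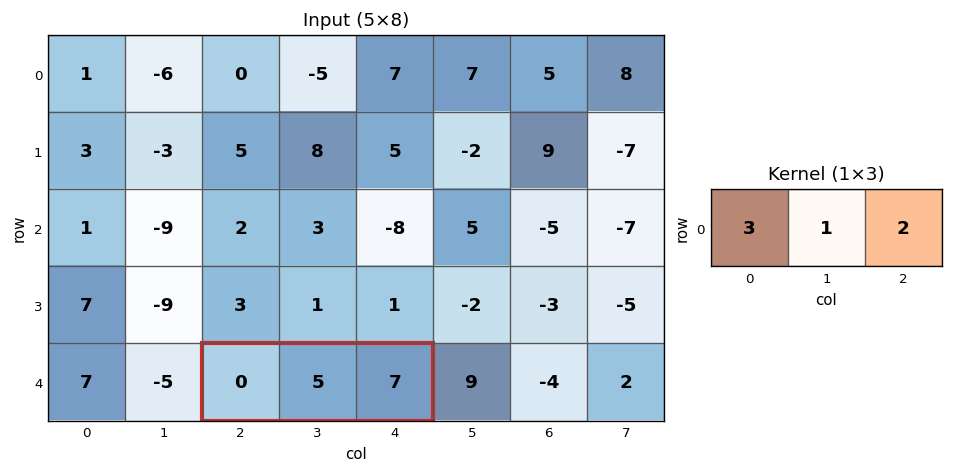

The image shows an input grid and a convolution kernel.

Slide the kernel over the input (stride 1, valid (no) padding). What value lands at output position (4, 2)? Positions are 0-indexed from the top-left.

19

The receptive field on the input at this output position is [0 5 7]. Elementwise product with the kernel and sum: 0·3 + 5·1 + 7·2.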